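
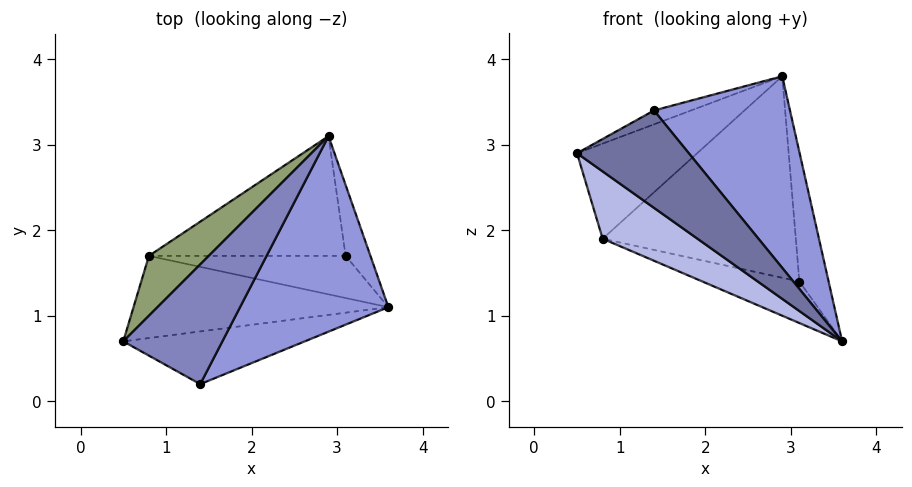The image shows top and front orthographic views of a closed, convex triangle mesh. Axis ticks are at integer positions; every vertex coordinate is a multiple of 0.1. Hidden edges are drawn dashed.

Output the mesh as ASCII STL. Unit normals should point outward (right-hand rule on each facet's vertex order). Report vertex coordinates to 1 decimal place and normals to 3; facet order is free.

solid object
 facet normal -0.219 -0.858 -0.464
  outer loop
   vertex 1.4 0.2 3.4
   vertex 0.5 0.7 2.9
   vertex 3.6 1.1 0.7
  endloop
 endfacet
 facet normal -0.438 0.104 0.893
  outer loop
   vertex 1.4 0.2 3.4
   vertex 2.9 3.1 3.8
   vertex 0.5 0.7 2.9
  endloop
 endfacet
 facet normal 0.758 -0.456 0.466
  outer loop
   vertex 1.4 0.2 3.4
   vertex 3.6 1.1 0.7
   vertex 2.9 3.1 3.8
  endloop
 endfacet
 facet normal -0.423 -0.574 -0.701
  outer loop
   vertex 0.8 1.7 1.9
   vertex 3.6 1.1 0.7
   vertex 0.5 0.7 2.9
  endloop
 endfacet
 facet normal -0.723 0.585 0.368
  outer loop
   vertex 0.8 1.7 1.9
   vertex 0.5 0.7 2.9
   vertex 2.9 3.1 3.8
  endloop
 endfacet
 facet normal 0.356 0.820 -0.449
  outer loop
   vertex 3.1 1.7 1.4
   vertex 2.9 3.1 3.8
   vertex 3.6 1.1 0.7
  endloop
 endfacet
 facet normal -0.153 0.694 -0.704
  outer loop
   vertex 3.1 1.7 1.4
   vertex 3.6 1.1 0.7
   vertex 0.8 1.7 1.9
  endloop
 endfacet
 facet normal -0.110 0.854 -0.508
  outer loop
   vertex 3.1 1.7 1.4
   vertex 0.8 1.7 1.9
   vertex 2.9 3.1 3.8
  endloop
 endfacet
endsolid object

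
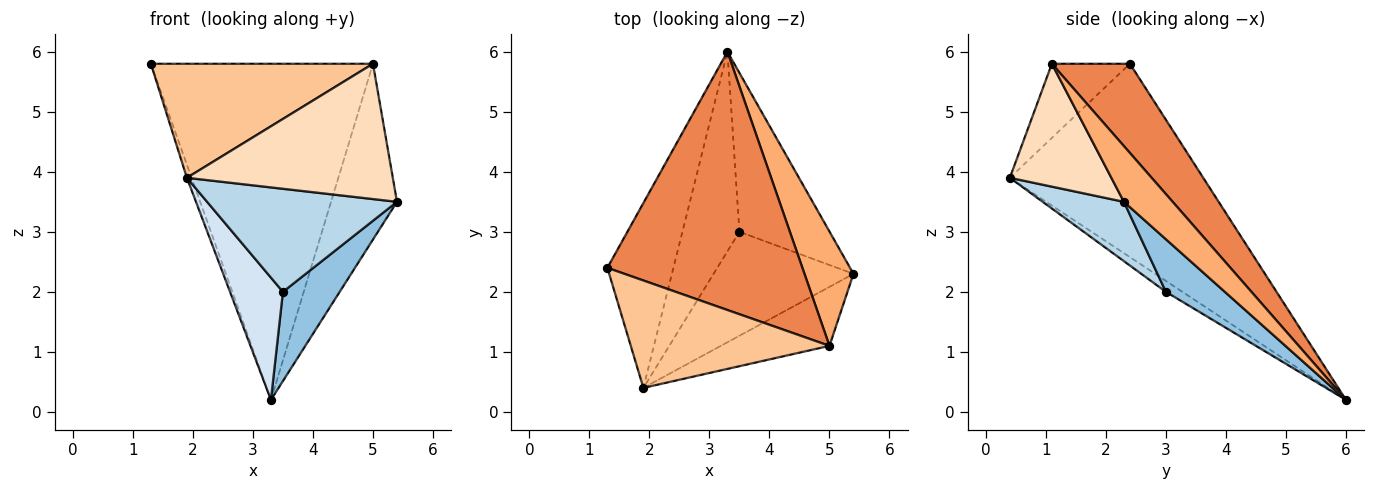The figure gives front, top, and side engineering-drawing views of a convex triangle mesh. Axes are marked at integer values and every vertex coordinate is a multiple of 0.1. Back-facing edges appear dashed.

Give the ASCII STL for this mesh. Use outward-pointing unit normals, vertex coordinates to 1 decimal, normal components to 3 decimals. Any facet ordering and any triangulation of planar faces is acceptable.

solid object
 facet normal -0.946 0.023 -0.323
  outer loop
   vertex 1.9 0.4 3.9
   vertex 1.3 2.4 5.8
   vertex 3.3 6.0 0.2
  endloop
 endfacet
 facet normal 0.453 -0.436 -0.777
  outer loop
   vertex 3.5 3.0 2.0
   vertex 3.3 6.0 0.2
   vertex 5.4 2.3 3.5
  endloop
 endfacet
 facet normal 0.288 -0.674 -0.680
  outer loop
   vertex 3.5 3.0 2.0
   vertex 5.4 2.3 3.5
   vertex 1.9 0.4 3.9
  endloop
 endfacet
 facet normal -0.161 -0.516 -0.841
  outer loop
   vertex 3.5 3.0 2.0
   vertex 1.9 0.4 3.9
   vertex 3.3 6.0 0.2
  endloop
 endfacet
 facet normal 0.268 0.764 0.587
  outer loop
   vertex 5.0 1.1 5.8
   vertex 3.3 6.0 0.2
   vertex 1.3 2.4 5.8
  endloop
 endfacet
 facet normal 0.527 0.712 0.463
  outer loop
   vertex 5.0 1.1 5.8
   vertex 5.4 2.3 3.5
   vertex 3.3 6.0 0.2
  endloop
 endfacet
 facet normal -0.248 -0.705 0.664
  outer loop
   vertex 5.0 1.1 5.8
   vertex 1.3 2.4 5.8
   vertex 1.9 0.4 3.9
  endloop
 endfacet
 facet normal 0.412 -0.835 -0.364
  outer loop
   vertex 5.0 1.1 5.8
   vertex 1.9 0.4 3.9
   vertex 5.4 2.3 3.5
  endloop
 endfacet
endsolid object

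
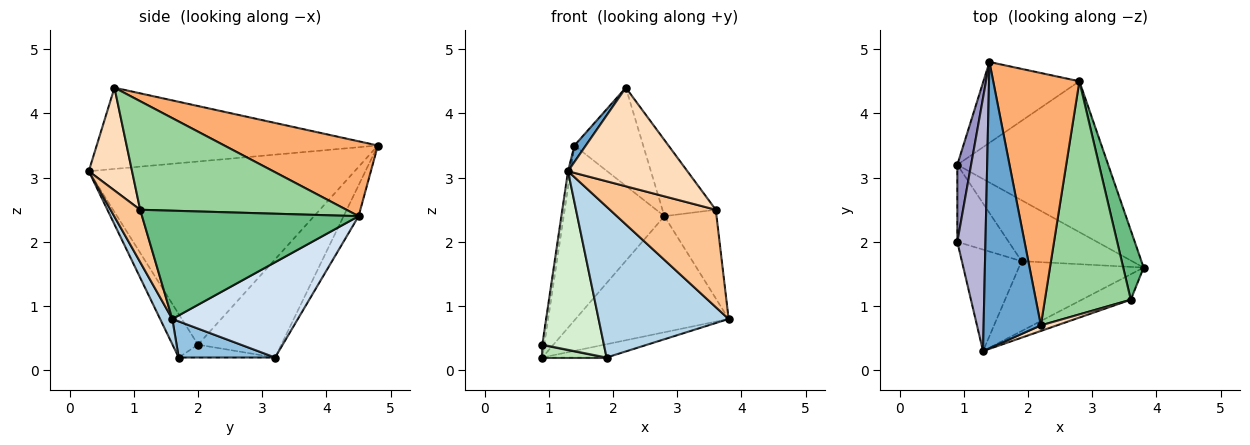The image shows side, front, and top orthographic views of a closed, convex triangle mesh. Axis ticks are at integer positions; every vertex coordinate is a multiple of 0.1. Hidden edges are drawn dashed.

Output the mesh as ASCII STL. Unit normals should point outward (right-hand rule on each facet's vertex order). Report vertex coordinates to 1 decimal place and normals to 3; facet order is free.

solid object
 facet normal -0.817 -0.033 0.576
  outer loop
   vertex 2.2 0.7 4.4
   vertex 1.4 4.8 3.5
   vertex 1.3 0.3 3.1
  endloop
 endfacet
 facet normal 0.305 0.203 -0.931
  outer loop
   vertex 1.9 1.7 0.2
   vertex 0.9 3.2 0.2
   vertex 3.8 1.6 0.8
  endloop
 endfacet
 facet normal 0.085 -0.904 -0.419
  outer loop
   vertex 1.9 1.7 0.2
   vertex 3.8 1.6 0.8
   vertex 1.3 0.3 3.1
  endloop
 endfacet
 facet normal 0.448 0.545 -0.709
  outer loop
   vertex 2.8 4.5 2.4
   vertex 3.8 1.6 0.8
   vertex 0.9 3.2 0.2
  endloop
 endfacet
 facet normal -0.134 0.900 -0.416
  outer loop
   vertex 2.8 4.5 2.4
   vertex 0.9 3.2 0.2
   vertex 1.4 4.8 3.5
  endloop
 endfacet
 facet normal 0.629 0.282 0.724
  outer loop
   vertex 2.8 4.5 2.4
   vertex 1.4 4.8 3.5
   vertex 2.2 0.7 4.4
  endloop
 endfacet
 facet normal 0.261 -0.934 -0.244
  outer loop
   vertex 3.6 1.1 2.5
   vertex 1.3 0.3 3.1
   vertex 3.8 1.6 0.8
  endloop
 endfacet
 facet normal 0.340 -0.939 0.053
  outer loop
   vertex 3.6 1.1 2.5
   vertex 2.2 0.7 4.4
   vertex 1.3 0.3 3.1
  endloop
 endfacet
 facet normal 0.956 0.230 0.180
  outer loop
   vertex 3.6 1.1 2.5
   vertex 3.8 1.6 0.8
   vertex 2.8 4.5 2.4
  endloop
 endfacet
 facet normal 0.769 0.199 0.608
  outer loop
   vertex 3.6 1.1 2.5
   vertex 2.8 4.5 2.4
   vertex 2.2 0.7 4.4
  endloop
 endfacet
 facet normal -0.239 -0.160 -0.958
  outer loop
   vertex 0.9 2.0 0.4
   vertex 0.9 3.2 0.2
   vertex 1.9 1.7 0.2
  endloop
 endfacet
 facet normal -0.338 -0.818 -0.465
  outer loop
   vertex 0.9 2.0 0.4
   vertex 1.9 1.7 0.2
   vertex 1.3 0.3 3.1
  endloop
 endfacet
 facet normal -0.990 0.023 0.139
  outer loop
   vertex 0.9 2.0 0.4
   vertex 1.4 4.8 3.5
   vertex 0.9 3.2 0.2
  endloop
 endfacet
 facet normal -0.988 0.008 0.152
  outer loop
   vertex 0.9 2.0 0.4
   vertex 1.3 0.3 3.1
   vertex 1.4 4.8 3.5
  endloop
 endfacet
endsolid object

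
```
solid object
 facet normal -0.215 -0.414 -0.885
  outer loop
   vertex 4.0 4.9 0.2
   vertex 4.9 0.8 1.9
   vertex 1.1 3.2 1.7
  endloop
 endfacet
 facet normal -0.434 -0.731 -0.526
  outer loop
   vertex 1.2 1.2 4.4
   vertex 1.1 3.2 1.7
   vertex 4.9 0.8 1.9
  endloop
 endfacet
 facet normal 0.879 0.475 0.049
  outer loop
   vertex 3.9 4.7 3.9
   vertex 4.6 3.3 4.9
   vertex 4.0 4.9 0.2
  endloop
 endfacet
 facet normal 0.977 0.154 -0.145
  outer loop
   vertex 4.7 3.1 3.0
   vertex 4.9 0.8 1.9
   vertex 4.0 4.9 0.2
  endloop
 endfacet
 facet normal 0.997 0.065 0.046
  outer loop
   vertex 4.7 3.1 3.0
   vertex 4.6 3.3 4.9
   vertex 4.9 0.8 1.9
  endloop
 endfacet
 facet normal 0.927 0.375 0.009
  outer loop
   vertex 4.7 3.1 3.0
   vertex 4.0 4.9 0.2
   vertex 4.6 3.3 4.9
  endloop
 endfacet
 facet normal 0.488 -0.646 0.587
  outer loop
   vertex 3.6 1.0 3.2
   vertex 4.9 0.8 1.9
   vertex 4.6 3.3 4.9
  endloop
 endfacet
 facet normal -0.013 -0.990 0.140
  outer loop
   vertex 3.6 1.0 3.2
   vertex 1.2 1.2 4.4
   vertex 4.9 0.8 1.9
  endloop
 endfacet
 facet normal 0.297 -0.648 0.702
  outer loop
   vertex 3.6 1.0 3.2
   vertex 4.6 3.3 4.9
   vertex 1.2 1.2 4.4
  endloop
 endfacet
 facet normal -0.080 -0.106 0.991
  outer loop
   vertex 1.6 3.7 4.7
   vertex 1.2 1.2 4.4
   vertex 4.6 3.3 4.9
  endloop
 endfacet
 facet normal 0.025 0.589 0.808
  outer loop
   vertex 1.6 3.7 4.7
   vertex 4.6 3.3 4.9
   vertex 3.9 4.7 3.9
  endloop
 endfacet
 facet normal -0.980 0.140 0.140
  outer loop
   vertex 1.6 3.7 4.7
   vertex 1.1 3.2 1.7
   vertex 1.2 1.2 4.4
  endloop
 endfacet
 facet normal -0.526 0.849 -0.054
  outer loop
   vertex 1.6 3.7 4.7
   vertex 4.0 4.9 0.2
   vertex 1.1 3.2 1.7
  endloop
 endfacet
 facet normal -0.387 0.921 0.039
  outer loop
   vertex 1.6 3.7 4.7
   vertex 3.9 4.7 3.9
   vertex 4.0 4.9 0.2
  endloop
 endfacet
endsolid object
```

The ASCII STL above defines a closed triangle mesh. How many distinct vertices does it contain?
9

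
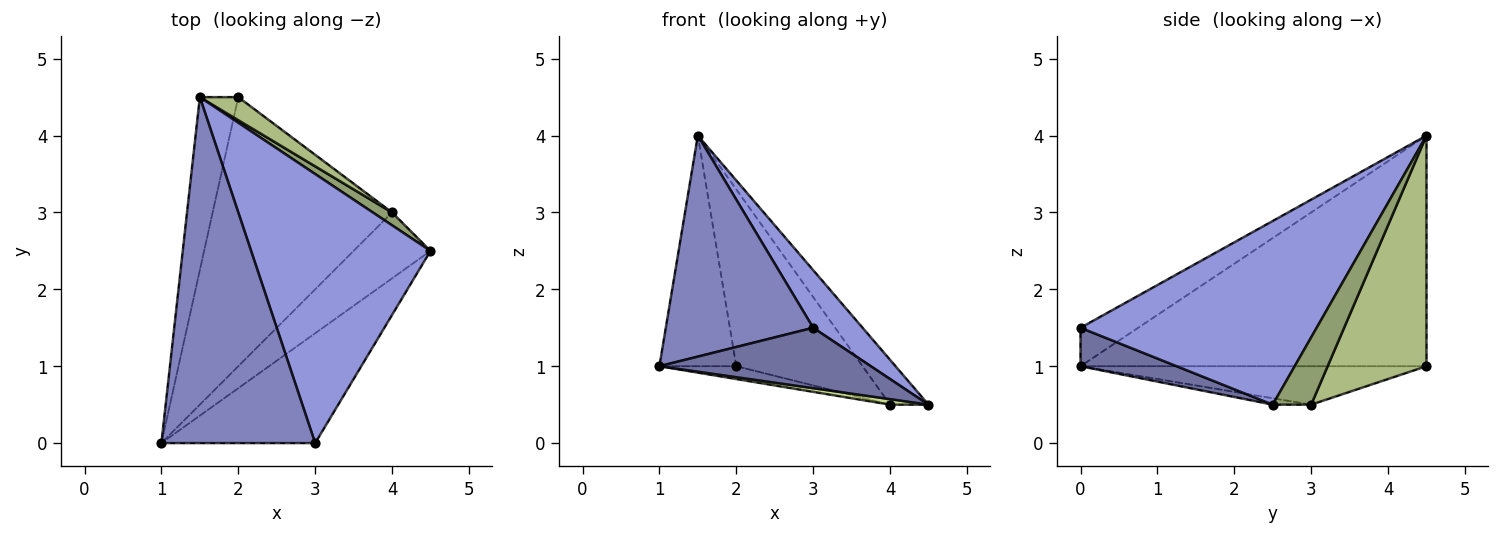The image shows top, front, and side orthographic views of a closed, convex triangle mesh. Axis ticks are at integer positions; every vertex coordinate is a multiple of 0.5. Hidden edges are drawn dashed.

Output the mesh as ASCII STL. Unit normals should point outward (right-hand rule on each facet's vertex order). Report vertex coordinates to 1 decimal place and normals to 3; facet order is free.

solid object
 facet normal 0.214 -0.471 -0.856
  outer loop
   vertex 3.0 0.0 1.5
   vertex 1.0 0.0 1.0
   vertex 4.5 2.5 0.5
  endloop
 endfacet
 facet normal -0.206 -0.527 0.825
  outer loop
   vertex 3.0 0.0 1.5
   vertex 1.5 4.5 4.0
   vertex 1.0 0.0 1.0
  endloop
 endfacet
 facet normal 0.707 -0.148 0.691
  outer loop
   vertex 3.0 0.0 1.5
   vertex 4.5 2.5 0.5
   vertex 1.5 4.5 4.0
  endloop
 endfacet
 facet normal -0.964 0.214 -0.161
  outer loop
   vertex 2.0 4.5 1.0
   vertex 1.0 0.0 1.0
   vertex 1.5 4.5 4.0
  endloop
 endfacet
 facet normal 0.693 0.693 0.198
  outer loop
   vertex 4.0 3.0 0.5
   vertex 1.5 4.5 4.0
   vertex 4.5 2.5 0.5
  endloop
 endfacet
 facet normal 0.613 0.783 0.102
  outer loop
   vertex 4.0 3.0 0.5
   vertex 2.0 4.5 1.0
   vertex 1.5 4.5 4.0
  endloop
 endfacet
 facet normal -0.083 -0.083 -0.993
  outer loop
   vertex 4.0 3.0 0.5
   vertex 4.5 2.5 0.5
   vertex 1.0 0.0 1.0
  endloop
 endfacet
 facet normal -0.209 0.047 -0.977
  outer loop
   vertex 4.0 3.0 0.5
   vertex 1.0 0.0 1.0
   vertex 2.0 4.5 1.0
  endloop
 endfacet
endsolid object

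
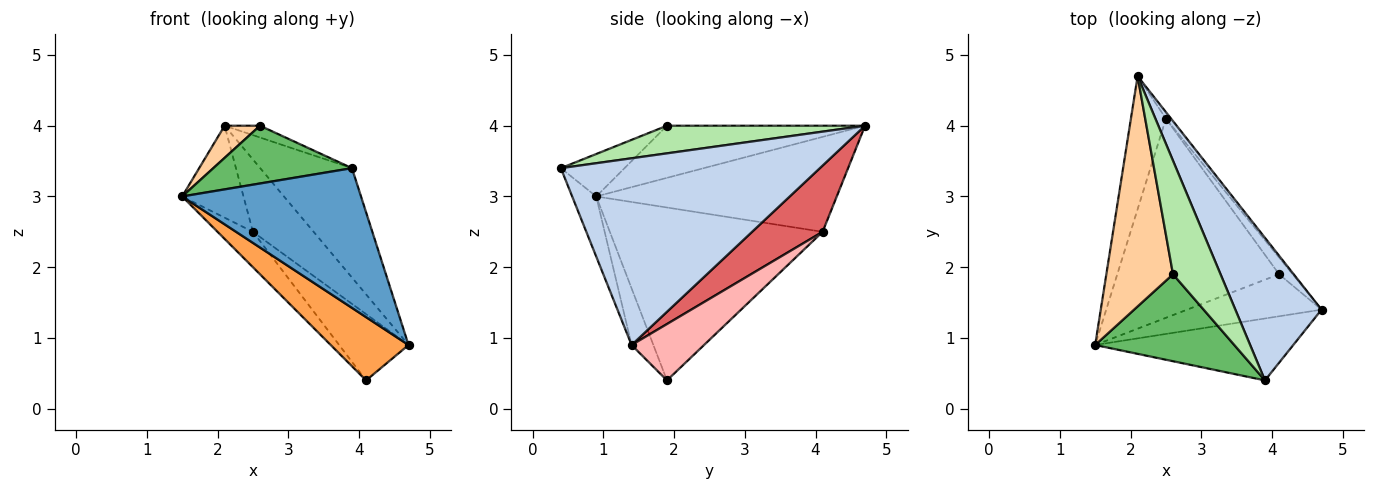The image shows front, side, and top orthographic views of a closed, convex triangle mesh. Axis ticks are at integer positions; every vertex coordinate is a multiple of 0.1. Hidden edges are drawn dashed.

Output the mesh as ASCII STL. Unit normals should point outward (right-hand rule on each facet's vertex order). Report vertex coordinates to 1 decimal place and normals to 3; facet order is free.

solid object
 facet normal -0.122 -0.907 -0.402
  outer loop
   vertex 3.9 0.4 3.4
   vertex 1.5 0.9 3.0
   vertex 4.7 1.4 0.9
  endloop
 endfacet
 facet normal 0.864 0.306 0.399
  outer loop
   vertex 3.9 0.4 3.4
   vertex 4.7 1.4 0.9
   vertex 2.1 4.7 4.0
  endloop
 endfacet
 facet normal -0.227 -0.811 -0.539
  outer loop
   vertex 4.1 1.9 0.4
   vertex 4.7 1.4 0.9
   vertex 1.5 0.9 3.0
  endloop
 endfacet
 facet normal -0.612 -0.109 0.783
  outer loop
   vertex 2.6 1.9 4.0
   vertex 2.1 4.7 4.0
   vertex 1.5 0.9 3.0
  endloop
 endfacet
 facet normal -0.246 -0.536 0.807
  outer loop
   vertex 2.6 1.9 4.0
   vertex 1.5 0.9 3.0
   vertex 3.9 0.4 3.4
  endloop
 endfacet
 facet normal 0.501 0.089 0.861
  outer loop
   vertex 2.6 1.9 4.0
   vertex 3.9 0.4 3.4
   vertex 2.1 4.7 4.0
  endloop
 endfacet
 facet normal 0.757 0.651 -0.059
  outer loop
   vertex 2.5 4.1 2.5
   vertex 2.1 4.7 4.0
   vertex 4.7 1.4 0.9
  endloop
 endfacet
 facet normal 0.711 0.682 -0.172
  outer loop
   vertex 2.5 4.1 2.5
   vertex 4.7 1.4 0.9
   vertex 4.1 1.9 0.4
  endloop
 endfacet
 facet normal -0.913 0.233 -0.336
  outer loop
   vertex 2.5 4.1 2.5
   vertex 1.5 0.9 3.0
   vertex 2.1 4.7 4.0
  endloop
 endfacet
 facet normal -0.725 0.120 -0.678
  outer loop
   vertex 2.5 4.1 2.5
   vertex 4.1 1.9 0.4
   vertex 1.5 0.9 3.0
  endloop
 endfacet
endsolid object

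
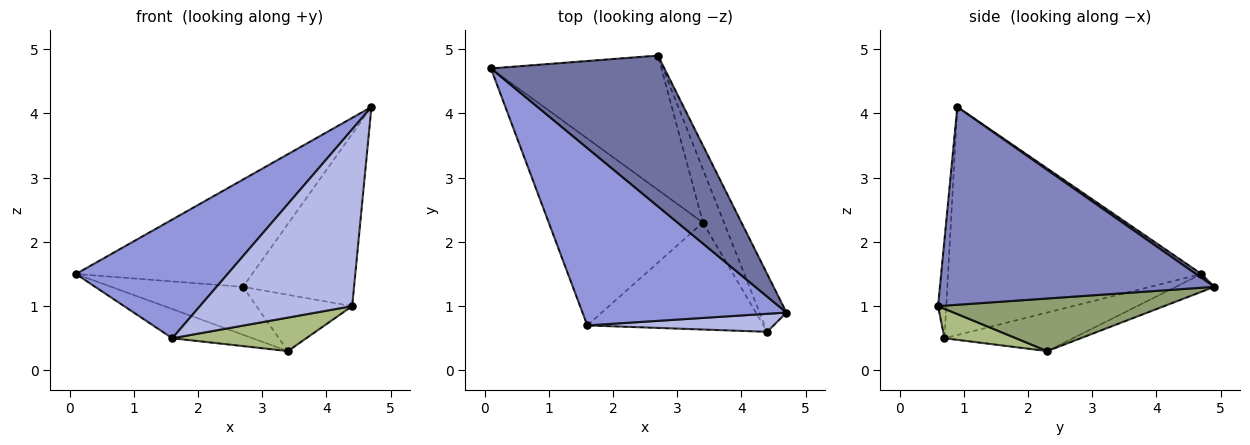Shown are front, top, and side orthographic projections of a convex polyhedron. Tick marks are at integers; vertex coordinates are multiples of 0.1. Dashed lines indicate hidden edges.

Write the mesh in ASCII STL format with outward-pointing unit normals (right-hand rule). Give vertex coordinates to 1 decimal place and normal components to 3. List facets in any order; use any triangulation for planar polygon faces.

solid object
 facet normal 0.018 0.579 0.815
  outer loop
   vertex 2.7 4.9 1.3
   vertex 0.1 4.7 1.5
   vertex 4.7 0.9 4.1
  endloop
 endfacet
 facet normal 0.920 0.372 -0.125
  outer loop
   vertex 4.4 0.6 1.0
   vertex 2.7 4.9 1.3
   vertex 4.7 0.9 4.1
  endloop
 endfacet
 facet normal -0.681 -0.407 0.609
  outer loop
   vertex 1.6 0.7 0.5
   vertex 4.7 0.9 4.1
   vertex 0.1 4.7 1.5
  endloop
 endfacet
 facet normal -0.054 -0.993 0.101
  outer loop
   vertex 1.6 0.7 0.5
   vertex 4.4 0.6 1.0
   vertex 4.7 0.9 4.1
  endloop
 endfacet
 facet normal 0.864 0.366 -0.346
  outer loop
   vertex 3.4 2.3 0.3
   vertex 2.7 4.9 1.3
   vertex 4.4 0.6 1.0
  endloop
 endfacet
 facet normal 0.158 -0.295 -0.942
  outer loop
   vertex 3.4 2.3 0.3
   vertex 4.4 0.6 1.0
   vertex 1.6 0.7 0.5
  endloop
 endfacet
 facet normal -0.098 0.334 -0.937
  outer loop
   vertex 3.4 2.3 0.3
   vertex 0.1 4.7 1.5
   vertex 2.7 4.9 1.3
  endloop
 endfacet
 facet normal -0.240 0.150 -0.959
  outer loop
   vertex 3.4 2.3 0.3
   vertex 1.6 0.7 0.5
   vertex 0.1 4.7 1.5
  endloop
 endfacet
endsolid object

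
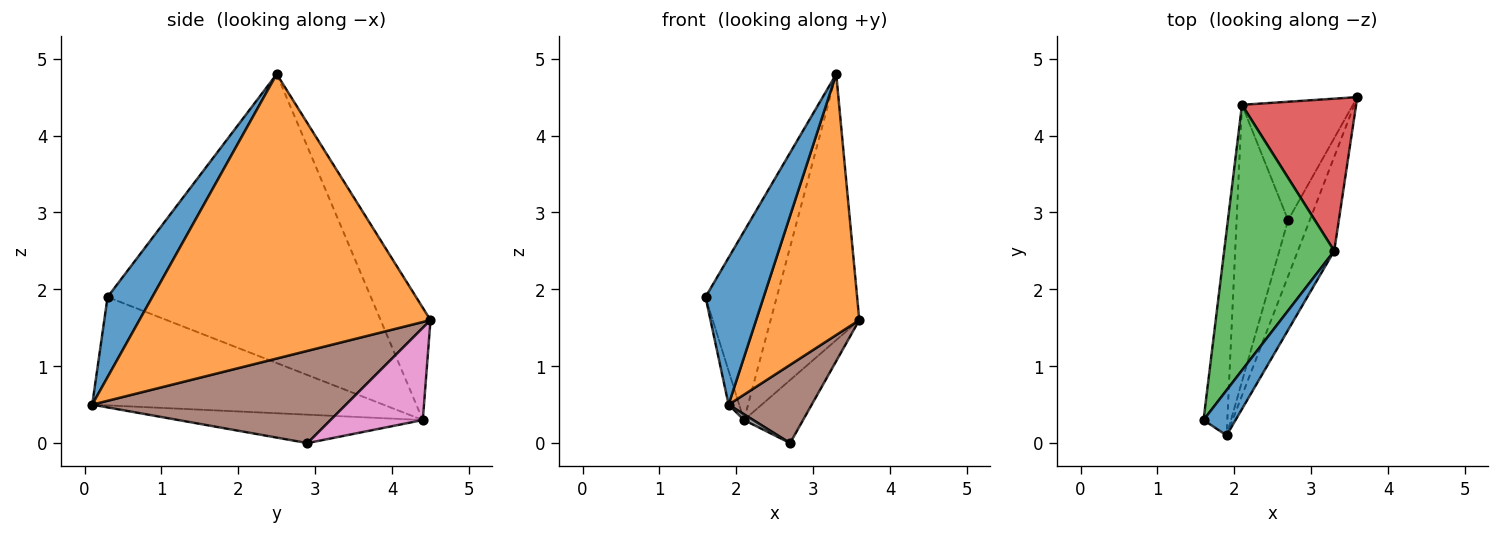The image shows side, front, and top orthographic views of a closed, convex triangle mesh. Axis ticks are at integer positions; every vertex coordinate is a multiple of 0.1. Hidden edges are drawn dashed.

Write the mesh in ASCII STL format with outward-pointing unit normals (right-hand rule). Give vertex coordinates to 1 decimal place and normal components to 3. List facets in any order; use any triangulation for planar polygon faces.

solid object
 facet normal 0.592 -0.770 0.237
  outer loop
   vertex 1.9 0.1 0.5
   vertex 3.3 2.5 4.8
   vertex 1.6 0.3 1.9
  endloop
 endfacet
 facet normal 0.936 -0.332 -0.120
  outer loop
   vertex 1.9 0.1 0.5
   vertex 3.6 4.5 1.6
   vertex 3.3 2.5 4.8
  endloop
 endfacet
 facet normal -0.906 0.245 0.345
  outer loop
   vertex 2.1 4.4 0.3
   vertex 1.6 0.3 1.9
   vertex 3.3 2.5 4.8
  endloop
 endfacet
 facet normal -0.439 0.780 0.446
  outer loop
   vertex 2.1 4.4 0.3
   vertex 3.3 2.5 4.8
   vertex 3.6 4.5 1.6
  endloop
 endfacet
 facet normal -0.976 0.035 -0.214
  outer loop
   vertex 2.1 4.4 0.3
   vertex 1.9 0.1 0.5
   vertex 1.6 0.3 1.9
  endloop
 endfacet
 facet normal 0.927 -0.304 -0.218
  outer loop
   vertex 2.7 2.9 0.0
   vertex 3.6 4.5 1.6
   vertex 1.9 0.1 0.5
  endloop
 endfacet
 facet normal 0.592 0.379 -0.712
  outer loop
   vertex 2.7 2.9 0.0
   vertex 2.1 4.4 0.3
   vertex 3.6 4.5 1.6
  endloop
 endfacet
 facet normal -0.483 -0.018 -0.875
  outer loop
   vertex 2.7 2.9 0.0
   vertex 1.9 0.1 0.5
   vertex 2.1 4.4 0.3
  endloop
 endfacet
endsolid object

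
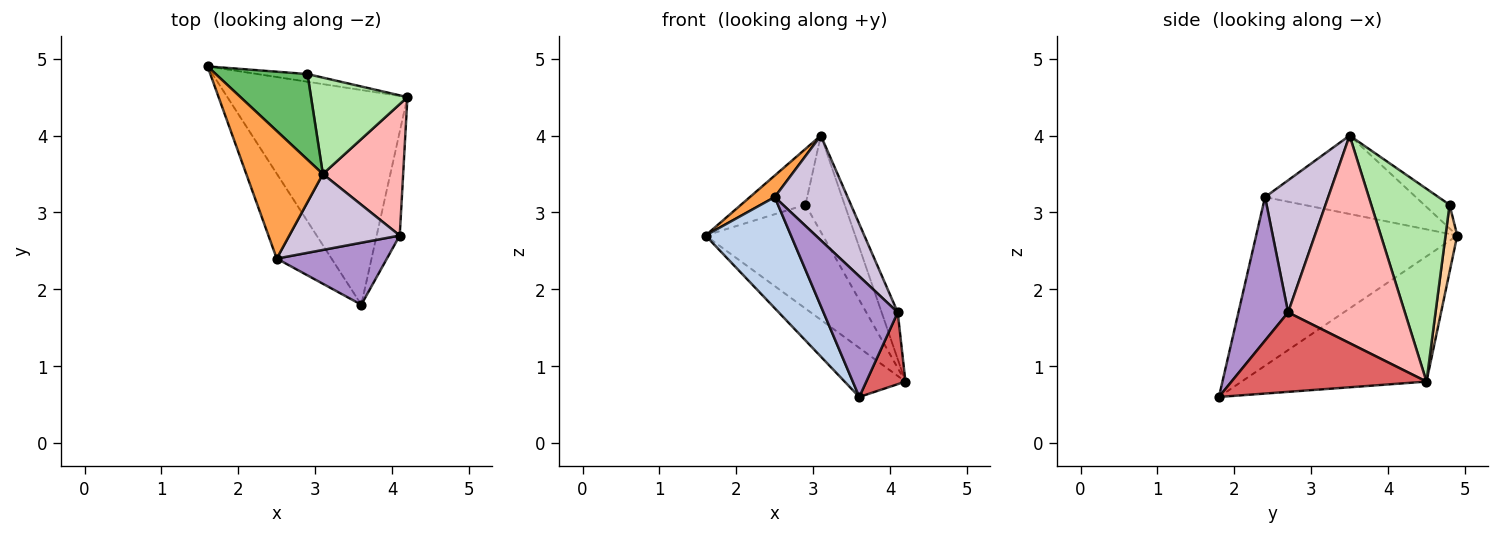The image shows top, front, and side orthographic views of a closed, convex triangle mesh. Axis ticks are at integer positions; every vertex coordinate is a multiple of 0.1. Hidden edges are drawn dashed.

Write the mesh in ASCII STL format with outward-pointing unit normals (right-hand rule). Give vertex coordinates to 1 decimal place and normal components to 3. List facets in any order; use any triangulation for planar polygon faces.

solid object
 facet normal -0.561 0.184 -0.807
  outer loop
   vertex 3.6 1.8 0.6
   vertex 1.6 4.9 2.7
   vertex 4.2 4.5 0.8
  endloop
 endfacet
 facet normal -0.882 -0.375 -0.287
  outer loop
   vertex 2.5 2.4 3.2
   vertex 1.6 4.9 2.7
   vertex 3.6 1.8 0.6
  endloop
 endfacet
 facet normal -0.711 -0.117 0.694
  outer loop
   vertex 2.5 2.4 3.2
   vertex 3.1 3.5 4.0
   vertex 1.6 4.9 2.7
  endloop
 endfacet
 facet normal 0.099 0.992 -0.074
  outer loop
   vertex 2.9 4.8 3.1
   vertex 4.2 4.5 0.8
   vertex 1.6 4.9 2.7
  endloop
 endfacet
 facet normal -0.211 0.534 0.819
  outer loop
   vertex 2.9 4.8 3.1
   vertex 1.6 4.9 2.7
   vertex 3.1 3.5 4.0
  endloop
 endfacet
 facet normal 0.816 0.408 0.408
  outer loop
   vertex 2.9 4.8 3.1
   vertex 3.1 3.5 4.0
   vertex 4.2 4.5 0.8
  endloop
 endfacet
 facet normal 0.943 -0.189 -0.274
  outer loop
   vertex 4.1 2.7 1.7
   vertex 3.6 1.8 0.6
   vertex 4.2 4.5 0.8
  endloop
 endfacet
 facet normal 0.925 0.128 0.358
  outer loop
   vertex 4.1 2.7 1.7
   vertex 4.2 4.5 0.8
   vertex 3.1 3.5 4.0
  endloop
 endfacet
 facet normal 0.512 -0.764 0.393
  outer loop
   vertex 4.1 2.7 1.7
   vertex 2.5 2.4 3.2
   vertex 3.6 1.8 0.6
  endloop
 endfacet
 facet normal 0.575 -0.663 0.480
  outer loop
   vertex 4.1 2.7 1.7
   vertex 3.1 3.5 4.0
   vertex 2.5 2.4 3.2
  endloop
 endfacet
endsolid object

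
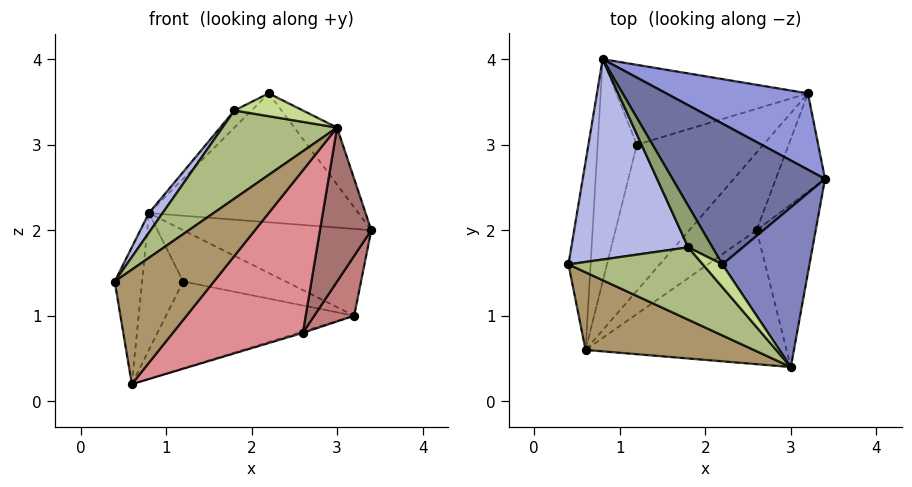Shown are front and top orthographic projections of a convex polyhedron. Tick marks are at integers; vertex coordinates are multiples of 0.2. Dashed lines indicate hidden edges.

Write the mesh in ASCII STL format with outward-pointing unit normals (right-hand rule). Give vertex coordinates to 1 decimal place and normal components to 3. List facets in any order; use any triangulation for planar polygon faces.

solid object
 facet normal 0.388 0.623 0.680
  outer loop
   vertex 2.2 1.6 3.6
   vertex 3.4 2.6 2.0
   vertex 0.8 4.0 2.2
  endloop
 endfacet
 facet normal 0.698 0.241 0.674
  outer loop
   vertex 3.0 0.4 3.2
   vertex 3.4 2.6 2.0
   vertex 2.2 1.6 3.6
  endloop
 endfacet
 facet normal 0.414 0.684 0.601
  outer loop
   vertex 3.2 3.6 1.0
   vertex 0.8 4.0 2.2
   vertex 3.4 2.6 2.0
  endloop
 endfacet
 facet normal -0.815 -0.056 0.576
  outer loop
   vertex 1.8 1.8 3.4
   vertex 0.8 4.0 2.2
   vertex 0.4 1.6 1.4
  endloop
 endfacet
 facet normal -0.262 0.367 0.892
  outer loop
   vertex 1.8 1.8 3.4
   vertex 2.2 1.6 3.6
   vertex 0.8 4.0 2.2
  endloop
 endfacet
 facet normal -0.623 -0.605 0.496
  outer loop
   vertex 1.8 1.8 3.4
   vertex 0.4 1.6 1.4
   vertex 3.0 0.4 3.2
  endloop
 endfacet
 facet normal -0.577 -0.577 0.577
  outer loop
   vertex 1.8 1.8 3.4
   vertex 3.0 0.4 3.2
   vertex 2.2 1.6 3.6
  endloop
 endfacet
 facet normal -0.314 0.513 -0.799
  outer loop
   vertex 1.2 3.0 1.4
   vertex 0.8 4.0 2.2
   vertex 3.2 3.6 1.0
  endloop
 endfacet
 facet normal -0.610 -0.656 0.445
  outer loop
   vertex 0.6 0.6 0.2
   vertex 3.0 0.4 3.2
   vertex 0.4 1.6 1.4
  endloop
 endfacet
 facet normal -0.309 0.486 -0.817
  outer loop
   vertex 0.6 0.6 0.2
   vertex 1.2 3.0 1.4
   vertex 3.2 3.6 1.0
  endloop
 endfacet
 facet normal -0.886 0.273 -0.375
  outer loop
   vertex 0.6 0.6 0.2
   vertex 0.4 1.6 1.4
   vertex 0.8 4.0 2.2
  endloop
 endfacet
 facet normal -0.366 0.488 -0.793
  outer loop
   vertex 0.6 0.6 0.2
   vertex 0.8 4.0 2.2
   vertex 1.2 3.0 1.4
  endloop
 endfacet
 facet normal 0.849 -0.364 -0.384
  outer loop
   vertex 2.6 2.0 0.8
   vertex 3.4 2.6 2.0
   vertex 3.0 0.4 3.2
  endloop
 endfacet
 facet normal 0.858 -0.267 -0.439
  outer loop
   vertex 2.6 2.0 0.8
   vertex 3.2 3.6 1.0
   vertex 3.4 2.6 2.0
  endloop
 endfacet
 facet normal 0.590 -0.623 -0.514
  outer loop
   vertex 2.6 2.0 0.8
   vertex 3.0 0.4 3.2
   vertex 0.6 0.6 0.2
  endloop
 endfacet
 facet normal 0.277 0.016 -0.961
  outer loop
   vertex 2.6 2.0 0.8
   vertex 0.6 0.6 0.2
   vertex 3.2 3.6 1.0
  endloop
 endfacet
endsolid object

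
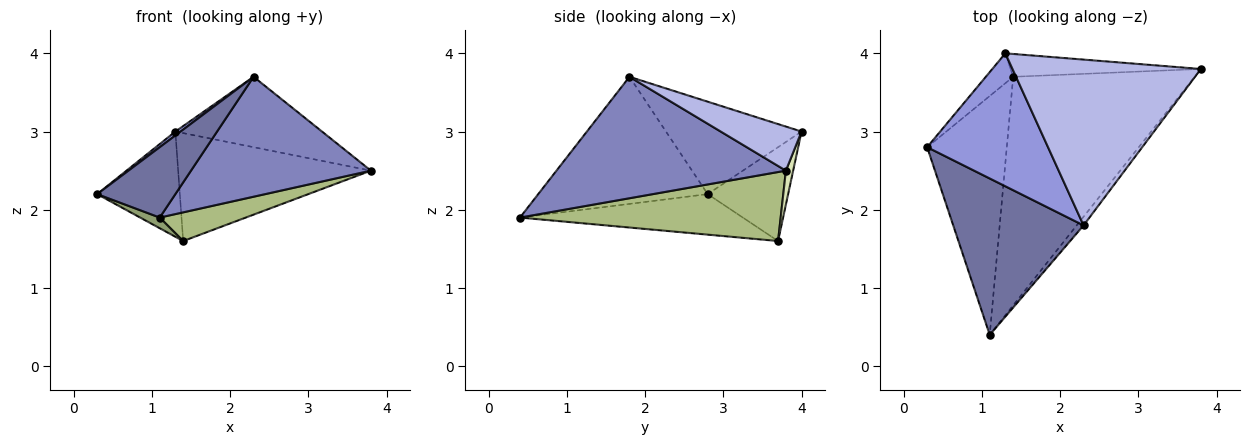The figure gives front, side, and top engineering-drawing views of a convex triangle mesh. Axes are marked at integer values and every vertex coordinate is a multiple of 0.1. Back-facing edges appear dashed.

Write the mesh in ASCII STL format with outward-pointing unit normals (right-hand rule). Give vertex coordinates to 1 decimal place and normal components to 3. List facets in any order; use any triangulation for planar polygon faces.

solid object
 facet normal -0.664 -0.307 0.681
  outer loop
   vertex 2.3 1.8 3.7
   vertex 0.3 2.8 2.2
   vertex 1.1 0.4 1.9
  endloop
 endfacet
 facet normal 0.786 -0.616 -0.045
  outer loop
   vertex 2.3 1.8 3.7
   vertex 1.1 0.4 1.9
   vertex 3.8 3.8 2.5
  endloop
 endfacet
 facet normal -0.607 -0.023 0.794
  outer loop
   vertex 1.3 4.0 3.0
   vertex 0.3 2.8 2.2
   vertex 2.3 1.8 3.7
  endloop
 endfacet
 facet normal 0.211 0.382 0.900
  outer loop
   vertex 1.3 4.0 3.0
   vertex 2.3 1.8 3.7
   vertex 3.8 3.8 2.5
  endloop
 endfacet
 facet normal -0.453 -0.040 -0.891
  outer loop
   vertex 1.4 3.7 1.6
   vertex 1.1 0.4 1.9
   vertex 0.3 2.8 2.2
  endloop
 endfacet
 facet normal 0.353 -0.116 -0.928
  outer loop
   vertex 1.4 3.7 1.6
   vertex 3.8 3.8 2.5
   vertex 1.1 0.4 1.9
  endloop
 endfacet
 facet normal -0.683 0.702 -0.199
  outer loop
   vertex 1.4 3.7 1.6
   vertex 0.3 2.8 2.2
   vertex 1.3 4.0 3.0
  endloop
 endfacet
 facet normal 0.037 0.978 -0.207
  outer loop
   vertex 1.4 3.7 1.6
   vertex 1.3 4.0 3.0
   vertex 3.8 3.8 2.5
  endloop
 endfacet
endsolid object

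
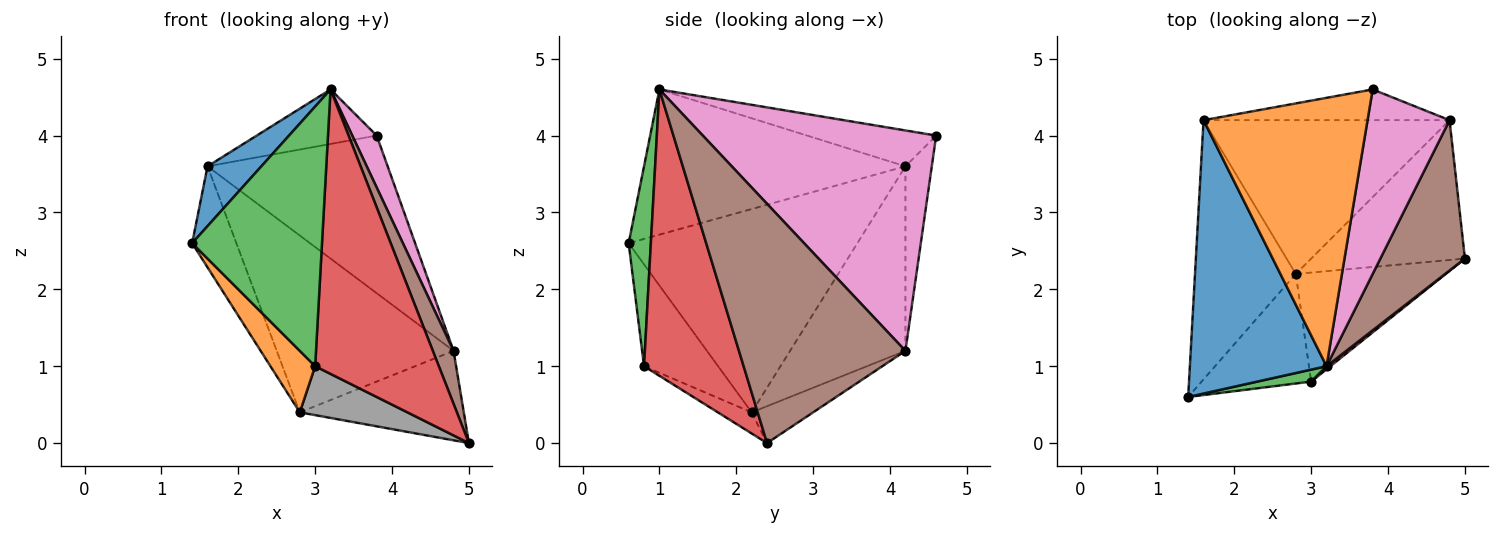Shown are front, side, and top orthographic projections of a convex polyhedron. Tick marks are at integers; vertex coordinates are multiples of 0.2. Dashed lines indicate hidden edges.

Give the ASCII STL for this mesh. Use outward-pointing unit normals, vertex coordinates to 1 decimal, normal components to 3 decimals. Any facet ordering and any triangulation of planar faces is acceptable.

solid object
 facet normal -0.720 -0.148 0.678
  outer loop
   vertex 1.6 4.2 3.6
   vertex 1.4 0.6 2.6
   vertex 3.2 1.0 4.6
  endloop
 endfacet
 facet normal -0.210 0.195 0.958
  outer loop
   vertex 1.6 4.2 3.6
   vertex 3.2 1.0 4.6
   vertex 3.8 4.6 4.0
  endloop
 endfacet
 facet normal 0.168 -0.985 0.045
  outer loop
   vertex 3.0 0.8 1.0
   vertex 3.2 1.0 4.6
   vertex 1.4 0.6 2.6
  endloop
 endfacet
 facet normal 0.627 -0.779 0.008
  outer loop
   vertex 3.0 0.8 1.0
   vertex 5.0 2.4 0.0
   vertex 3.2 1.0 4.6
  endloop
 endfacet
 facet normal -0.142 0.972 -0.190
  outer loop
   vertex 4.8 4.2 1.2
   vertex 1.6 4.2 3.6
   vertex 3.8 4.6 4.0
  endloop
 endfacet
 facet normal 0.936 -0.117 0.331
  outer loop
   vertex 4.8 4.2 1.2
   vertex 3.2 1.0 4.6
   vertex 5.0 2.4 0.0
  endloop
 endfacet
 facet normal 0.933 -0.098 0.347
  outer loop
   vertex 4.8 4.2 1.2
   vertex 3.8 4.6 4.0
   vertex 3.2 1.0 4.6
  endloop
 endfacet
 facet normal -0.128 -0.406 -0.905
  outer loop
   vertex 2.8 2.2 0.4
   vertex 5.0 2.4 0.0
   vertex 3.0 0.8 1.0
  endloop
 endfacet
 facet normal -0.198 0.528 -0.826
  outer loop
   vertex 2.8 2.2 0.4
   vertex 4.8 4.2 1.2
   vertex 5.0 2.4 0.0
  endloop
 endfacet
 facet normal -0.442 0.677 -0.589
  outer loop
   vertex 2.8 2.2 0.4
   vertex 1.6 4.2 3.6
   vertex 4.8 4.2 1.2
  endloop
 endfacet
 facet normal -0.883 0.171 -0.438
  outer loop
   vertex 2.8 2.2 0.4
   vertex 1.4 0.6 2.6
   vertex 1.6 4.2 3.6
  endloop
 endfacet
 facet normal -0.630 -0.380 -0.677
  outer loop
   vertex 2.8 2.2 0.4
   vertex 3.0 0.8 1.0
   vertex 1.4 0.6 2.6
  endloop
 endfacet
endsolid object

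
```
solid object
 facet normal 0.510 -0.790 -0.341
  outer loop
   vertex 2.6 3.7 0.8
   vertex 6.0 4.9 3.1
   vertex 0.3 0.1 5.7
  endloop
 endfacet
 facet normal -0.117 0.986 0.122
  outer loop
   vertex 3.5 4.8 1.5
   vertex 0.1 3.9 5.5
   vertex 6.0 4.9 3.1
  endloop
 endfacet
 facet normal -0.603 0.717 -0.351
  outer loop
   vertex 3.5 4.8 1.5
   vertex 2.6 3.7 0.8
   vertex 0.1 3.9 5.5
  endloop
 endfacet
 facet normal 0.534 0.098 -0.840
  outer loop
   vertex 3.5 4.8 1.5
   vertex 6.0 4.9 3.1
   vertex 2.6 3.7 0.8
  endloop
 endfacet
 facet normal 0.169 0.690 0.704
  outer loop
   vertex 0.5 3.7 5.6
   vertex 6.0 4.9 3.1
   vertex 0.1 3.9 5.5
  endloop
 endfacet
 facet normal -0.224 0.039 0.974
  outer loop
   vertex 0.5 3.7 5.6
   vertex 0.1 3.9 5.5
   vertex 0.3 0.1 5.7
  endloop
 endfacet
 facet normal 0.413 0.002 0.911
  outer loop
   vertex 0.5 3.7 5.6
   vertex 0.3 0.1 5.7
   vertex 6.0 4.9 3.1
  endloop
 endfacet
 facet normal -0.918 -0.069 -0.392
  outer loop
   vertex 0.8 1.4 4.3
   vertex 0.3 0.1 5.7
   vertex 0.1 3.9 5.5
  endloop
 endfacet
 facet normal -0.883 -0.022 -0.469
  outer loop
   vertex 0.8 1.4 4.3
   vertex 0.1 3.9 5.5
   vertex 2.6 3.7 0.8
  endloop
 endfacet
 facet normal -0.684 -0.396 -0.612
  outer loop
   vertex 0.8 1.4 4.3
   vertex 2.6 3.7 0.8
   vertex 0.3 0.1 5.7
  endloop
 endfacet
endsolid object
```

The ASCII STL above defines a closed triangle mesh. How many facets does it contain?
10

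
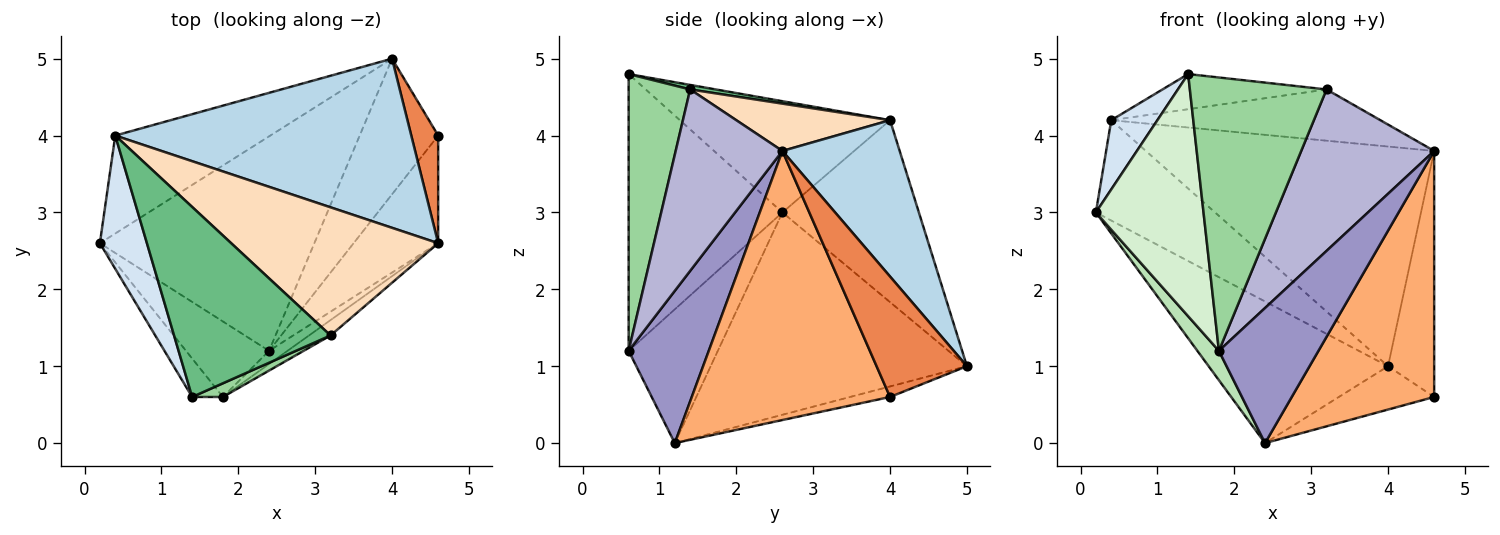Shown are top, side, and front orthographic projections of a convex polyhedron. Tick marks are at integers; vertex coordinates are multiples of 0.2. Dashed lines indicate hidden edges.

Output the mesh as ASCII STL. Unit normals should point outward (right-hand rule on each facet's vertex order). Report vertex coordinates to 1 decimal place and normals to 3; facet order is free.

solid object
 facet normal -0.619 0.433 -0.656
  outer loop
   vertex 2.4 1.2 0.0
   vertex 0.2 2.6 3.0
   vertex 4.0 5.0 1.0
  endloop
 endfacet
 facet normal -0.634 0.554 -0.540
  outer loop
   vertex 0.4 4.0 4.2
   vertex 4.0 5.0 1.0
   vertex 0.2 2.6 3.0
  endloop
 endfacet
 facet normal 0.307 0.754 0.581
  outer loop
   vertex 0.4 4.0 4.2
   vertex 4.6 2.6 3.8
   vertex 4.0 5.0 1.0
  endloop
 endfacet
 facet normal -0.903 -0.198 0.382
  outer loop
   vertex 0.4 4.0 4.2
   vertex 0.2 2.6 3.0
   vertex 1.4 0.6 4.8
  endloop
 endfacet
 facet normal 0.873 0.446 0.195
  outer loop
   vertex 4.6 4.0 0.6
   vertex 4.0 5.0 1.0
   vertex 4.6 2.6 3.8
  endloop
 endfacet
 facet normal 0.787 -0.565 -0.247
  outer loop
   vertex 4.6 4.0 0.6
   vertex 4.6 2.6 3.8
   vertex 2.4 1.2 0.0
  endloop
 endfacet
 facet normal -0.127 0.302 -0.945
  outer loop
   vertex 4.6 4.0 0.6
   vertex 2.4 1.2 0.0
   vertex 4.0 5.0 1.0
  endloop
 endfacet
 facet normal 0.208 0.363 0.908
  outer loop
   vertex 3.2 1.4 4.6
   vertex 4.6 2.6 3.8
   vertex 0.4 4.0 4.2
  endloop
 endfacet
 facet normal 0.028 0.182 0.983
  outer loop
   vertex 3.2 1.4 4.6
   vertex 0.4 4.0 4.2
   vertex 1.4 0.6 4.8
  endloop
 endfacet
 facet normal 0.410 -0.911 0.046
  outer loop
   vertex 1.8 0.6 1.2
   vertex 3.2 1.4 4.6
   vertex 1.4 0.6 4.8
  endloop
 endfacet
 facet normal -0.832 -0.201 -0.517
  outer loop
   vertex 1.8 0.6 1.2
   vertex 0.2 2.6 3.0
   vertex 2.4 1.2 0.0
  endloop
 endfacet
 facet normal -0.816 -0.571 -0.091
  outer loop
   vertex 1.8 0.6 1.2
   vertex 1.4 0.6 4.8
   vertex 0.2 2.6 3.0
  endloop
 endfacet
 facet normal 0.625 -0.777 -0.076
  outer loop
   vertex 1.8 0.6 1.2
   vertex 2.4 1.2 0.0
   vertex 4.6 2.6 3.8
  endloop
 endfacet
 facet normal 0.624 -0.778 -0.074
  outer loop
   vertex 1.8 0.6 1.2
   vertex 4.6 2.6 3.8
   vertex 3.2 1.4 4.6
  endloop
 endfacet
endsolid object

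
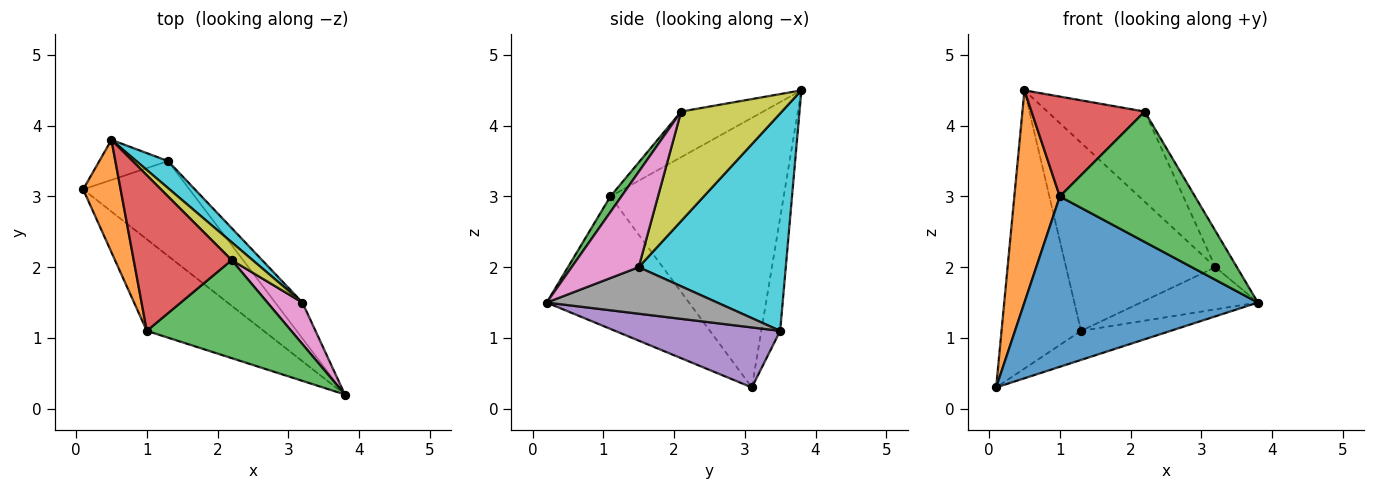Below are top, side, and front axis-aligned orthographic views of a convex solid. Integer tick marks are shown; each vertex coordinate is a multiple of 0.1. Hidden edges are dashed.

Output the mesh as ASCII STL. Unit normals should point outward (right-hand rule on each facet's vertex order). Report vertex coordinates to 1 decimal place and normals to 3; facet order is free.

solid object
 facet normal -0.473 -0.776 -0.417
  outer loop
   vertex 1.0 1.1 3.0
   vertex 0.1 3.1 0.3
   vertex 3.8 0.2 1.5
  endloop
 endfacet
 facet normal -0.959 -0.252 0.133
  outer loop
   vertex 1.0 1.1 3.0
   vertex 0.5 3.8 4.5
   vertex 0.1 3.1 0.3
  endloop
 endfacet
 facet normal 0.065 -0.798 0.600
  outer loop
   vertex 2.2 2.1 4.2
   vertex 1.0 1.1 3.0
   vertex 3.8 0.2 1.5
  endloop
 endfacet
 facet normal -0.365 -0.503 0.784
  outer loop
   vertex 2.2 2.1 4.2
   vertex 0.5 3.8 4.5
   vertex 1.0 1.1 3.0
  endloop
 endfacet
 facet normal 0.475 0.258 -0.841
  outer loop
   vertex 1.3 3.5 1.1
   vertex 3.8 0.2 1.5
   vertex 0.1 3.1 0.3
  endloop
 endfacet
 facet normal -0.229 0.964 -0.139
  outer loop
   vertex 1.3 3.5 1.1
   vertex 0.1 3.1 0.3
   vertex 0.5 3.8 4.5
  endloop
 endfacet
 facet normal 0.899 0.288 0.330
  outer loop
   vertex 3.2 1.5 2.0
   vertex 2.2 2.1 4.2
   vertex 3.8 0.2 1.5
  endloop
 endfacet
 facet normal 0.742 0.510 -0.435
  outer loop
   vertex 3.2 1.5 2.0
   vertex 3.8 0.2 1.5
   vertex 1.3 3.5 1.1
  endloop
 endfacet
 facet normal 0.712 0.688 0.136
  outer loop
   vertex 3.2 1.5 2.0
   vertex 0.5 3.8 4.5
   vertex 2.2 2.1 4.2
  endloop
 endfacet
 facet normal 0.698 0.709 0.102
  outer loop
   vertex 3.2 1.5 2.0
   vertex 1.3 3.5 1.1
   vertex 0.5 3.8 4.5
  endloop
 endfacet
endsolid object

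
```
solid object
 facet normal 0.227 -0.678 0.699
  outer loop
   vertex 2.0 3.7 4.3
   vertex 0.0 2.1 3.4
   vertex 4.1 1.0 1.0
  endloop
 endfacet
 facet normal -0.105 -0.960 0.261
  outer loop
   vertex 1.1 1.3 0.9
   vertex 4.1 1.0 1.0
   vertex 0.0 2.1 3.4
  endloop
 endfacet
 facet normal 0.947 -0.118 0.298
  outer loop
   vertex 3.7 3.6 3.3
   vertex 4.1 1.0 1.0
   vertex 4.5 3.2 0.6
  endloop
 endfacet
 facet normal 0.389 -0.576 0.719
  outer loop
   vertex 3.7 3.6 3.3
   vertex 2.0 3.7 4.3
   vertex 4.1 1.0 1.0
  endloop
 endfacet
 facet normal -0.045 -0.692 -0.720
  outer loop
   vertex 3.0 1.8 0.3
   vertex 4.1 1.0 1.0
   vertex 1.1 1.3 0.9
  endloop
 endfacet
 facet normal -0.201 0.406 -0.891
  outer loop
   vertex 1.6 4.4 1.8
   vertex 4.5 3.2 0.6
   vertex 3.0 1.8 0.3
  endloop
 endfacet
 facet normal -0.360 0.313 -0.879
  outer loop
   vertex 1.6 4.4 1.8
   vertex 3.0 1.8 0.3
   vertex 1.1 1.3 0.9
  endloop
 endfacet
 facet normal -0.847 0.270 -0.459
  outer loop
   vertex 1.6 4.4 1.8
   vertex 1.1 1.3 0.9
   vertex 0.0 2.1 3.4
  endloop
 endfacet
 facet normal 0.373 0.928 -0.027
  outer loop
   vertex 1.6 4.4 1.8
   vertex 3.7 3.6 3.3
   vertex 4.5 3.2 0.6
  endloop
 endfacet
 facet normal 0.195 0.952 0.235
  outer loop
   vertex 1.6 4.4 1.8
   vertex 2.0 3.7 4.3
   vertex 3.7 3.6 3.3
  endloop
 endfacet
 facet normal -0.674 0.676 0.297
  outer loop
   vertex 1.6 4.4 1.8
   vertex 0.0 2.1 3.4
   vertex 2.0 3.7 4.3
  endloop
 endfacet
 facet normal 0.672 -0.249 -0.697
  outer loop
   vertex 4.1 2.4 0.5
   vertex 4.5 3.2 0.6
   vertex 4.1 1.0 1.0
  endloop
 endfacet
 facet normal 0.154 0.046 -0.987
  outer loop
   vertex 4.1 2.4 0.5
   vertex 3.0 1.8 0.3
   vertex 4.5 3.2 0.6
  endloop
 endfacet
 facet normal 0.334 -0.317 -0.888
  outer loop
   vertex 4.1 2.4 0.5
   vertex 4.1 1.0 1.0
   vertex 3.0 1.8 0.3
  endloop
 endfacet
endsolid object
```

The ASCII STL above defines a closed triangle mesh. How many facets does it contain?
14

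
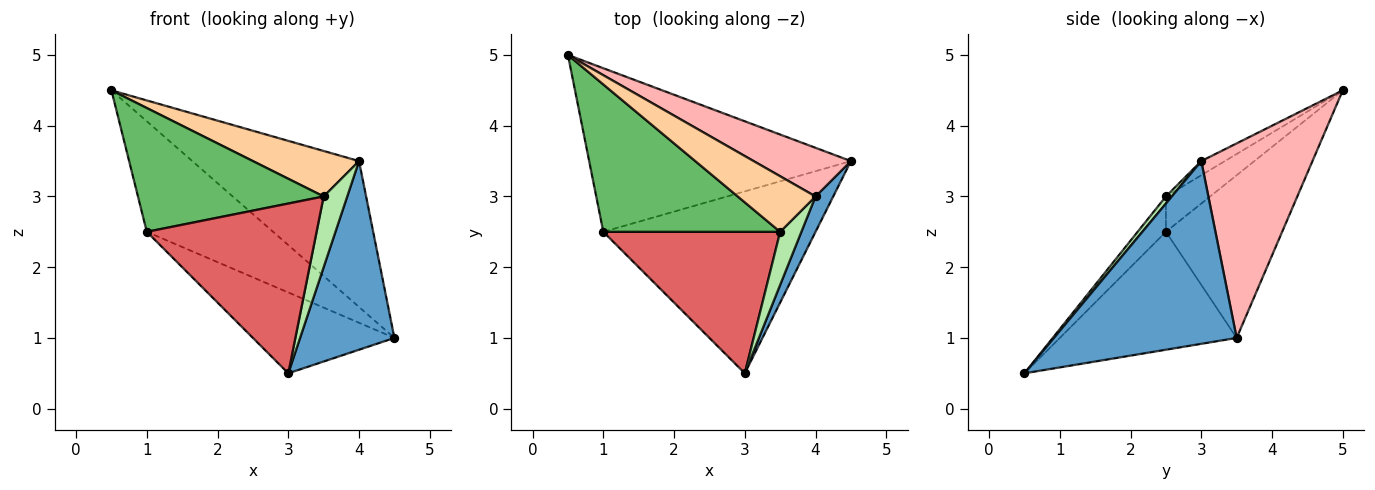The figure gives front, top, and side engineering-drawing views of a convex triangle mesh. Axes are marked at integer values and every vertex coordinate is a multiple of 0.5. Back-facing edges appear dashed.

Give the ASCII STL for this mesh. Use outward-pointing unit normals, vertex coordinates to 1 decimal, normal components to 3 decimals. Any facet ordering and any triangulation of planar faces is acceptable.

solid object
 facet normal 0.885 -0.457 0.086
  outer loop
   vertex 4.0 3.0 3.5
   vertex 3.0 0.5 0.5
   vertex 4.5 3.5 1.0
  endloop
 endfacet
 facet normal -0.458 0.498 -0.737
  outer loop
   vertex 1.0 2.5 2.5
   vertex 0.5 5.0 4.5
   vertex 4.5 3.5 1.0
  endloop
 endfacet
 facet normal -0.453 0.362 -0.815
  outer loop
   vertex 1.0 2.5 2.5
   vertex 4.5 3.5 1.0
   vertex 3.0 0.5 0.5
  endloop
 endfacet
 facet normal -0.139 -0.627 0.766
  outer loop
   vertex 3.5 2.5 3.0
   vertex 4.0 3.0 3.5
   vertex 0.5 5.0 4.5
  endloop
 endfacet
 facet normal -0.151 -0.636 0.757
  outer loop
   vertex 3.5 2.5 3.0
   vertex 0.5 5.0 4.5
   vertex 1.0 2.5 2.5
  endloop
 endfacet
 facet normal 0.196 -0.784 0.588
  outer loop
   vertex 3.5 2.5 3.0
   vertex 3.0 0.5 0.5
   vertex 4.0 3.0 3.5
  endloop
 endfacet
 facet normal -0.127 -0.762 0.635
  outer loop
   vertex 3.5 2.5 3.0
   vertex 1.0 2.5 2.5
   vertex 3.0 0.5 0.5
  endloop
 endfacet
 facet normal 0.535 0.802 0.267
  outer loop
   vertex 4.0 3.0 3.5
   vertex 4.5 3.5 1.0
   vertex 0.5 5.0 4.5
  endloop
 endfacet
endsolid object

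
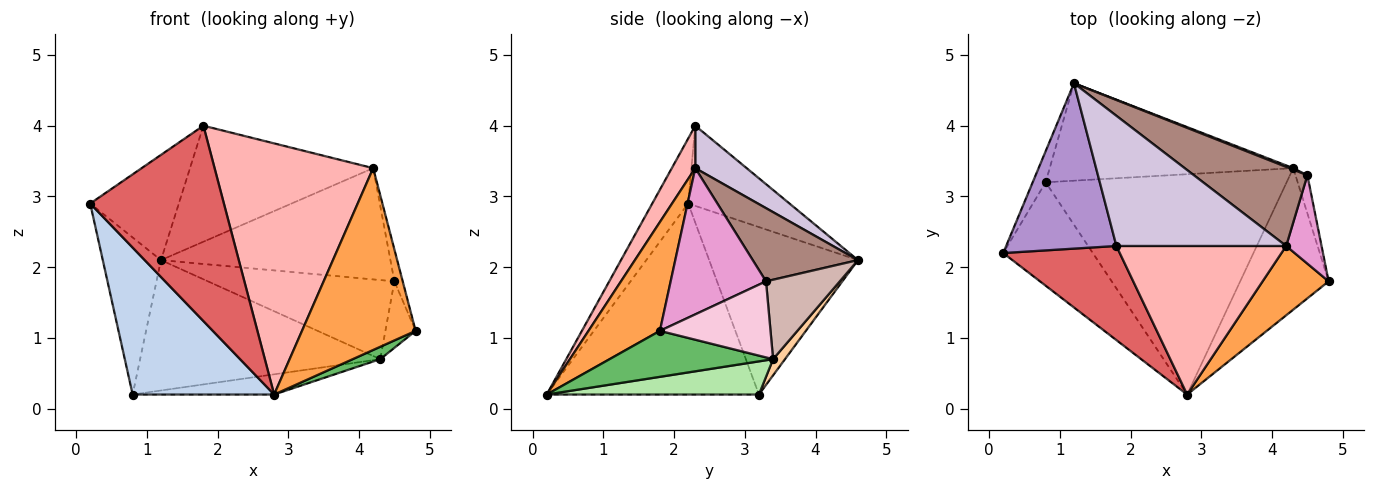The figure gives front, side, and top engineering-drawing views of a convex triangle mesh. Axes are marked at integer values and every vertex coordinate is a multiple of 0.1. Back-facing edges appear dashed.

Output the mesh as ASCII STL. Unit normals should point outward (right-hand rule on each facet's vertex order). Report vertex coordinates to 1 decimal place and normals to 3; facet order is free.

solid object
 facet normal -0.929 0.363 -0.072
  outer loop
   vertex 0.8 3.2 0.2
   vertex 0.2 2.2 2.9
   vertex 1.2 4.6 2.1
  endloop
 endfacet
 facet normal -0.775 -0.517 -0.364
  outer loop
   vertex 2.8 0.2 0.2
   vertex 0.2 2.2 2.9
   vertex 0.8 3.2 0.2
  endloop
 endfacet
 facet normal 0.506 -0.806 0.307
  outer loop
   vertex 4.2 2.3 3.4
   vertex 2.8 0.2 0.2
   vertex 4.8 1.8 1.1
  endloop
 endfacet
 facet normal 0.040 0.800 -0.598
  outer loop
   vertex 4.3 3.4 0.7
   vertex 0.8 3.2 0.2
   vertex 1.2 4.6 2.1
  endloop
 endfacet
 facet normal 0.460 -0.077 -0.885
  outer loop
   vertex 4.3 3.4 0.7
   vertex 4.8 1.8 1.1
   vertex 2.8 0.2 0.2
  endloop
 endfacet
 facet normal 0.136 0.091 -0.987
  outer loop
   vertex 4.3 3.4 0.7
   vertex 2.8 0.2 0.2
   vertex 0.8 3.2 0.2
  endloop
 endfacet
 facet normal -0.235 -0.876 0.422
  outer loop
   vertex 1.8 2.3 4.0
   vertex 0.2 2.2 2.9
   vertex 2.8 0.2 0.2
  endloop
 endfacet
 facet normal 0.126 -0.854 0.505
  outer loop
   vertex 1.8 2.3 4.0
   vertex 2.8 0.2 0.2
   vertex 4.2 2.3 3.4
  endloop
 endfacet
 facet normal -0.523 0.458 0.719
  outer loop
   vertex 1.8 2.3 4.0
   vertex 1.2 4.6 2.1
   vertex 0.2 2.2 2.9
  endloop
 endfacet
 facet normal 0.183 0.654 0.734
  outer loop
   vertex 1.8 2.3 4.0
   vertex 4.2 2.3 3.4
   vertex 1.2 4.6 2.1
  endloop
 endfacet
 facet normal 0.350 0.763 0.543
  outer loop
   vertex 4.5 3.3 1.8
   vertex 1.2 4.6 2.1
   vertex 4.2 2.3 3.4
  endloop
 endfacet
 facet normal 0.368 0.930 0.018
  outer loop
   vertex 4.5 3.3 1.8
   vertex 4.3 3.4 0.7
   vertex 1.2 4.6 2.1
  endloop
 endfacet
 facet normal 0.968 0.084 0.234
  outer loop
   vertex 4.5 3.3 1.8
   vertex 4.2 2.3 3.4
   vertex 4.8 1.8 1.1
  endloop
 endfacet
 facet normal 0.954 0.261 -0.150
  outer loop
   vertex 4.5 3.3 1.8
   vertex 4.8 1.8 1.1
   vertex 4.3 3.4 0.7
  endloop
 endfacet
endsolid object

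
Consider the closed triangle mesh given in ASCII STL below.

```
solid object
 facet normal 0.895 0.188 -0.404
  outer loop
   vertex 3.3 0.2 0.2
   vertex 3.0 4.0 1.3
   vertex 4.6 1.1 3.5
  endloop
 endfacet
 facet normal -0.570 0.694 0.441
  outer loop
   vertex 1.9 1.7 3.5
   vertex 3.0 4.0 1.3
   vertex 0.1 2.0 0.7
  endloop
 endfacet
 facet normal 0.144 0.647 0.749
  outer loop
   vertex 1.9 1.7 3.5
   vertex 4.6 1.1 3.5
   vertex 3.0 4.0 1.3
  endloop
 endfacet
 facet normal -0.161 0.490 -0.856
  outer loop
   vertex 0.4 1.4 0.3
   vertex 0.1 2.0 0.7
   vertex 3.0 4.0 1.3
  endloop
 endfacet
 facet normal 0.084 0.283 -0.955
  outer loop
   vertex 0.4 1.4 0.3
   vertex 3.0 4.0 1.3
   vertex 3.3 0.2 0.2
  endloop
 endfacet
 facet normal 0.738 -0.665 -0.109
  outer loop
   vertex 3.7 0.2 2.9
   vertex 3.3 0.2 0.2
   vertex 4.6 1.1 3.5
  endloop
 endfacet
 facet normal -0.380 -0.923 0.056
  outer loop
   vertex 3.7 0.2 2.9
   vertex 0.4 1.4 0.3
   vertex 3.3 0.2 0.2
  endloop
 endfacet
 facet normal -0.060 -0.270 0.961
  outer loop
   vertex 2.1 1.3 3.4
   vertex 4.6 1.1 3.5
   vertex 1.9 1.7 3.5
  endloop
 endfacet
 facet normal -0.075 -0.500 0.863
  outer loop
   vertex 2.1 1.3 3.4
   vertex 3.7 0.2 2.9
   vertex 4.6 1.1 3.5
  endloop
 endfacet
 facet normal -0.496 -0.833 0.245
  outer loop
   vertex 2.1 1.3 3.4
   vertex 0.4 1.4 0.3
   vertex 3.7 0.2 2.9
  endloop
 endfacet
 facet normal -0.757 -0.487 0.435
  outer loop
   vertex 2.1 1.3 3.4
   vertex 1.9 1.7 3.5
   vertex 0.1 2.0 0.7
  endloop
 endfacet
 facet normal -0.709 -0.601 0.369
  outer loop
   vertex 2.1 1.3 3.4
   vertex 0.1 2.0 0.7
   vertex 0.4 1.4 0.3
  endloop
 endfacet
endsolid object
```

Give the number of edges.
18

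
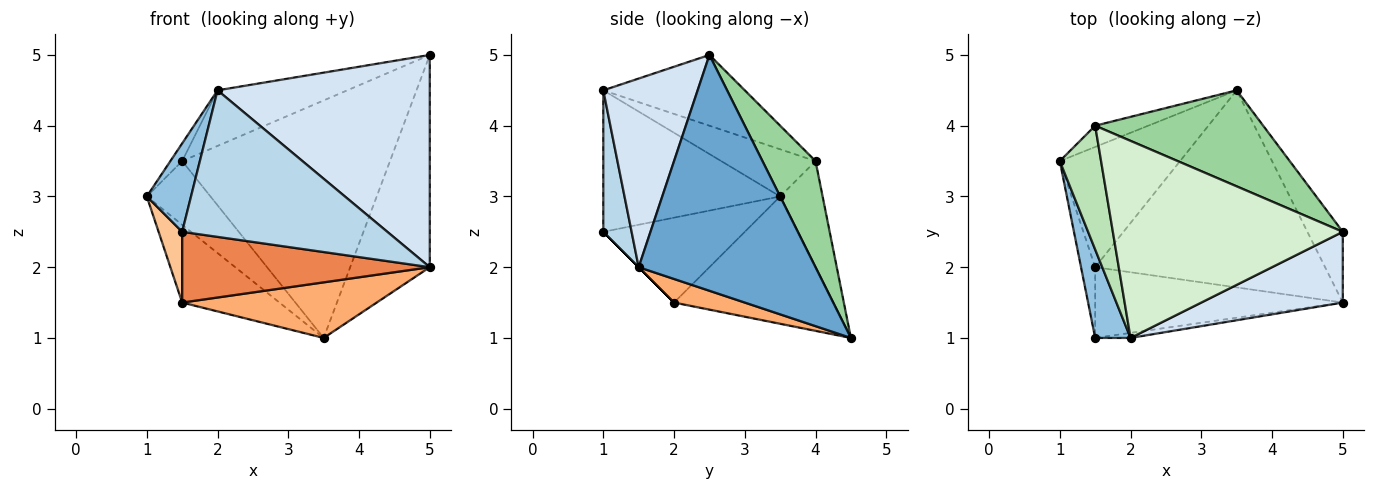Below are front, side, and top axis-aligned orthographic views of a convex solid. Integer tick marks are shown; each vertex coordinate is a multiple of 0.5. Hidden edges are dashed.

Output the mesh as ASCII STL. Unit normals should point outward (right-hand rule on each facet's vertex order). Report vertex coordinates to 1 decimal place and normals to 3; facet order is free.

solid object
 facet normal 0.904 0.407 -0.136
  outer loop
   vertex 3.5 4.5 1.0
   vertex 5.0 2.5 5.0
   vertex 5.0 1.5 2.0
  endloop
 endfacet
 facet normal -0.943 -0.236 0.236
  outer loop
   vertex 2.0 1.0 4.5
   vertex 1.0 3.5 3.0
   vertex 1.5 1.0 2.5
  endloop
 endfacet
 facet normal 0.137 -0.990 -0.034
  outer loop
   vertex 2.0 1.0 4.5
   vertex 1.5 1.0 2.5
   vertex 5.0 1.5 2.0
  endloop
 endfacet
 facet normal 0.389 -0.874 0.291
  outer loop
   vertex 2.0 1.0 4.5
   vertex 5.0 1.5 2.0
   vertex 5.0 2.5 5.0
  endloop
 endfacet
 facet normal 0.000 -0.707 -0.707
  outer loop
   vertex 1.5 2.0 1.5
   vertex 5.0 1.5 2.0
   vertex 1.5 1.0 2.5
  endloop
 endfacet
 facet normal 0.098 -0.270 -0.958
  outer loop
   vertex 1.5 2.0 1.5
   vertex 3.5 4.5 1.0
   vertex 5.0 1.5 2.0
  endloop
 endfacet
 facet normal -0.973 -0.162 -0.162
  outer loop
   vertex 1.5 2.0 1.5
   vertex 1.5 1.0 2.5
   vertex 1.0 3.5 3.0
  endloop
 endfacet
 facet normal -0.664 0.406 -0.627
  outer loop
   vertex 1.5 2.0 1.5
   vertex 1.0 3.5 3.0
   vertex 3.5 4.5 1.0
  endloop
 endfacet
 facet normal -0.535 0.802 -0.267
  outer loop
   vertex 1.5 4.0 3.5
   vertex 3.5 4.5 1.0
   vertex 1.0 3.5 3.0
  endloop
 endfacet
 facet normal 0.230 0.902 0.365
  outer loop
   vertex 1.5 4.0 3.5
   vertex 5.0 2.5 5.0
   vertex 3.5 4.5 1.0
  endloop
 endfacet
 facet normal -0.749 0.094 0.656
  outer loop
   vertex 1.5 4.0 3.5
   vertex 1.0 3.5 3.0
   vertex 2.0 1.0 4.5
  endloop
 endfacet
 facet normal -0.284 0.260 0.923
  outer loop
   vertex 1.5 4.0 3.5
   vertex 2.0 1.0 4.5
   vertex 5.0 2.5 5.0
  endloop
 endfacet
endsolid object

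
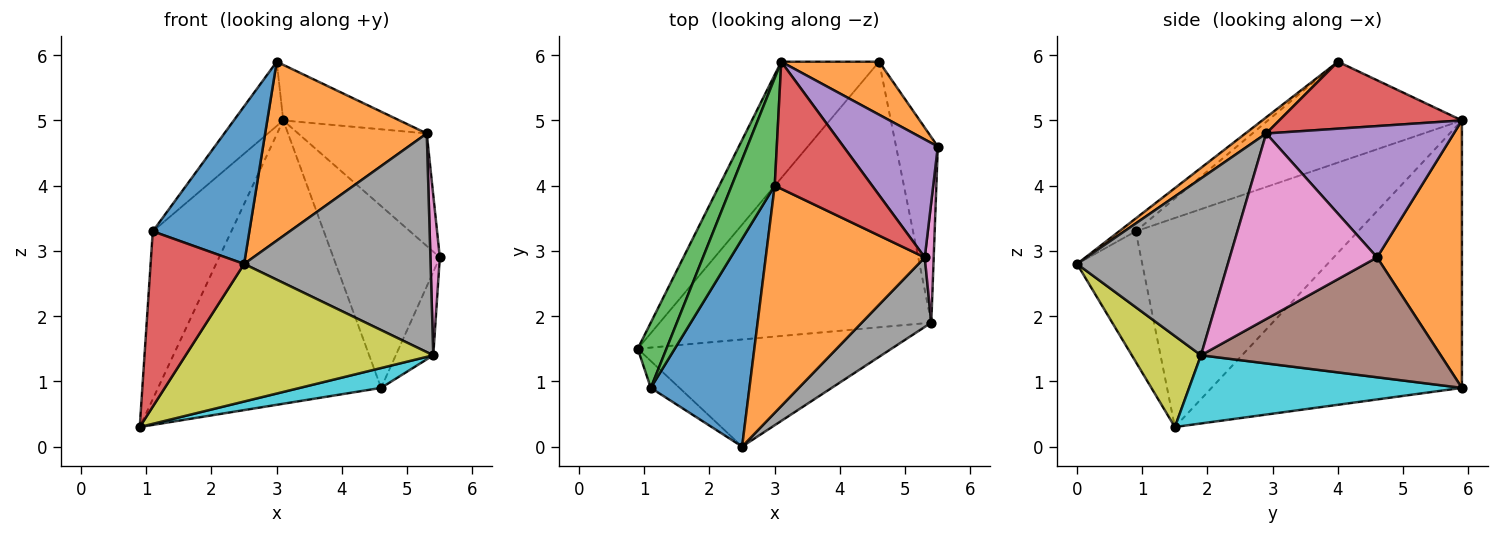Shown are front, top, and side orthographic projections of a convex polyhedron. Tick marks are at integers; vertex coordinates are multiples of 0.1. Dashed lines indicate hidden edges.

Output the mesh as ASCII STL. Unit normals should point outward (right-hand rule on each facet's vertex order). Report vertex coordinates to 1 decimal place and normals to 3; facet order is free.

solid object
 facet normal -0.720 0.642 -0.264
  outer loop
   vertex 4.6 5.9 0.9
   vertex 0.9 1.5 0.3
   vertex 3.1 5.9 5.0
  endloop
 endfacet
 facet normal 0.608 0.763 0.222
  outer loop
   vertex 4.6 5.9 0.9
   vertex 3.1 5.9 5.0
   vertex 5.5 4.6 2.9
  endloop
 endfacet
 facet normal -0.935 0.330 0.128
  outer loop
   vertex 1.1 0.9 3.3
   vertex 3.1 5.9 5.0
   vertex 0.9 1.5 0.3
  endloop
 endfacet
 facet normal -0.568 -0.814 -0.125
  outer loop
   vertex 1.1 0.9 3.3
   vertex 0.9 1.5 0.3
   vertex 2.5 0.0 2.8
  endloop
 endfacet
 facet normal 0.710 0.486 0.510
  outer loop
   vertex 5.3 2.9 4.8
   vertex 5.5 4.6 2.9
   vertex 3.1 5.9 5.0
  endloop
 endfacet
 facet normal 0.934 0.146 -0.325
  outer loop
   vertex 5.4 1.9 1.4
   vertex 4.6 5.9 0.9
   vertex 5.5 4.6 2.9
  endloop
 endfacet
 facet normal 0.997 -0.064 0.048
  outer loop
   vertex 5.4 1.9 1.4
   vertex 5.5 4.6 2.9
   vertex 5.3 2.9 4.8
  endloop
 endfacet
 facet normal 0.610 -0.755 0.240
  outer loop
   vertex 5.4 1.9 1.4
   vertex 5.3 2.9 4.8
   vertex 2.5 0.0 2.8
  endloop
 endfacet
 facet normal 0.215 -0.771 -0.600
  outer loop
   vertex 5.4 1.9 1.4
   vertex 2.5 0.0 2.8
   vertex 0.9 1.5 0.3
  endloop
 endfacet
 facet normal 0.243 -0.072 -0.967
  outer loop
   vertex 5.4 1.9 1.4
   vertex 0.9 1.5 0.3
   vertex 4.6 5.9 0.9
  endloop
 endfacet
 facet normal -0.103 -0.601 0.792
  outer loop
   vertex 3.0 4.0 5.9
   vertex 1.1 0.9 3.3
   vertex 2.5 0.0 2.8
  endloop
 endfacet
 facet normal 0.080 -0.617 0.783
  outer loop
   vertex 3.0 4.0 5.9
   vertex 2.5 0.0 2.8
   vertex 5.3 2.9 4.8
  endloop
 endfacet
 facet normal -0.895 0.228 0.382
  outer loop
   vertex 3.0 4.0 5.9
   vertex 3.1 5.9 5.0
   vertex 1.1 0.9 3.3
  endloop
 endfacet
 facet normal 0.533 0.339 0.775
  outer loop
   vertex 3.0 4.0 5.9
   vertex 5.3 2.9 4.8
   vertex 3.1 5.9 5.0
  endloop
 endfacet
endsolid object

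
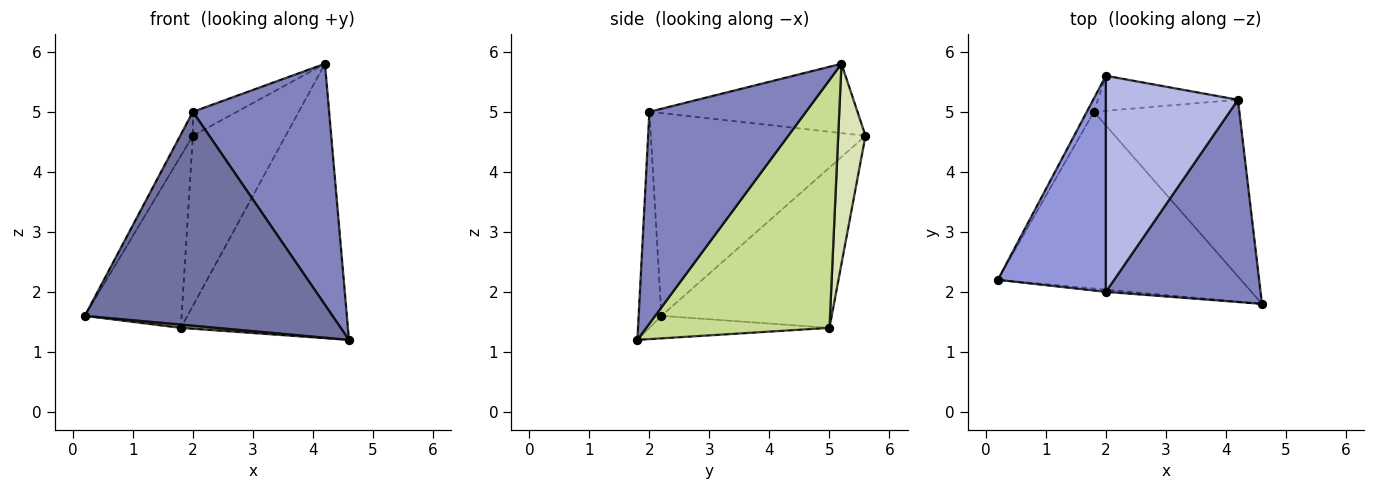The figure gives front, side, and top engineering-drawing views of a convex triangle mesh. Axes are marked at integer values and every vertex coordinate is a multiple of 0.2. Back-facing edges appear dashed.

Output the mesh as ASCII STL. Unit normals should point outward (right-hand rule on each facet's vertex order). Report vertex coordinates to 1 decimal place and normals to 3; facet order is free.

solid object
 facet normal -0.091 -0.996 -0.010
  outer loop
   vertex 2.0 2.0 5.0
   vertex 0.2 2.2 1.6
   vertex 4.6 1.8 1.2
  endloop
 endfacet
 facet normal 0.661 -0.575 0.482
  outer loop
   vertex 2.0 2.0 5.0
   vertex 4.6 1.8 1.2
   vertex 4.2 5.2 5.8
  endloop
 endfacet
 facet normal -0.881 0.052 0.470
  outer loop
   vertex 2.0 2.0 5.0
   vertex 2.0 5.6 4.6
   vertex 0.2 2.2 1.6
  endloop
 endfacet
 facet normal -0.463 0.098 0.881
  outer loop
   vertex 2.0 2.0 5.0
   vertex 4.2 5.2 5.8
   vertex 2.0 5.6 4.6
  endloop
 endfacet
 facet normal -0.092 -0.018 -0.996
  outer loop
   vertex 1.8 5.0 1.4
   vertex 4.6 1.8 1.2
   vertex 0.2 2.2 1.6
  endloop
 endfacet
 facet normal -0.869 0.494 -0.038
  outer loop
   vertex 1.8 5.0 1.4
   vertex 0.2 2.2 1.6
   vertex 2.0 5.6 4.6
  endloop
 endfacet
 facet normal 0.678 0.618 -0.398
  outer loop
   vertex 1.8 5.0 1.4
   vertex 4.2 5.2 5.8
   vertex 4.6 1.8 1.2
  endloop
 endfacet
 facet normal 0.277 0.941 -0.194
  outer loop
   vertex 1.8 5.0 1.4
   vertex 2.0 5.6 4.6
   vertex 4.2 5.2 5.8
  endloop
 endfacet
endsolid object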